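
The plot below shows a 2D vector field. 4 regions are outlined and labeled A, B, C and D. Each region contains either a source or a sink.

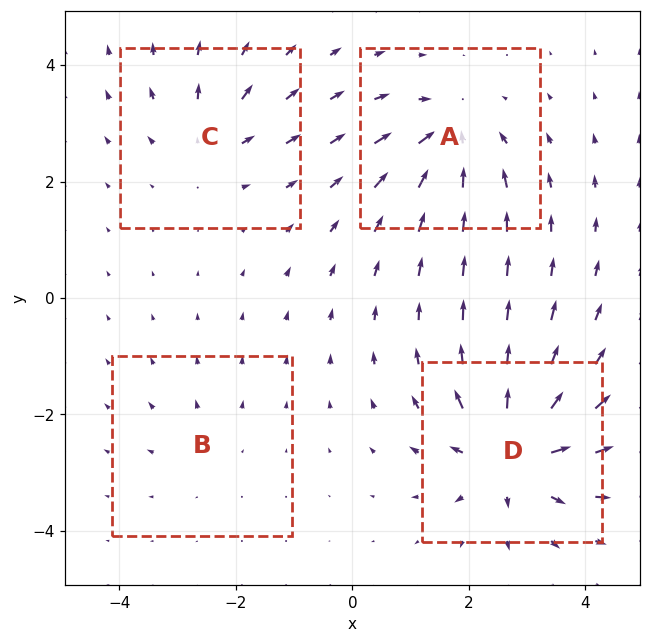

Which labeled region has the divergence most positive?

Divergence at each region's feature centre — A: about -7, B: about +2, C: about +4, D: about +9. Region D is most positive.

D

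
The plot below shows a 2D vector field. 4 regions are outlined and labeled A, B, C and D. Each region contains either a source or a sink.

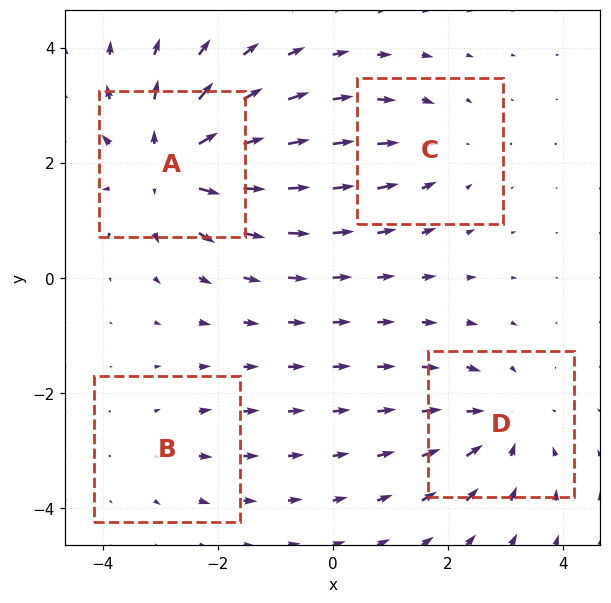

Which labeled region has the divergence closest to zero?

B

Divergence at each region's feature centre — A: about +7, B: about +2, C: about -3, D: about -4. Region B is closest to zero.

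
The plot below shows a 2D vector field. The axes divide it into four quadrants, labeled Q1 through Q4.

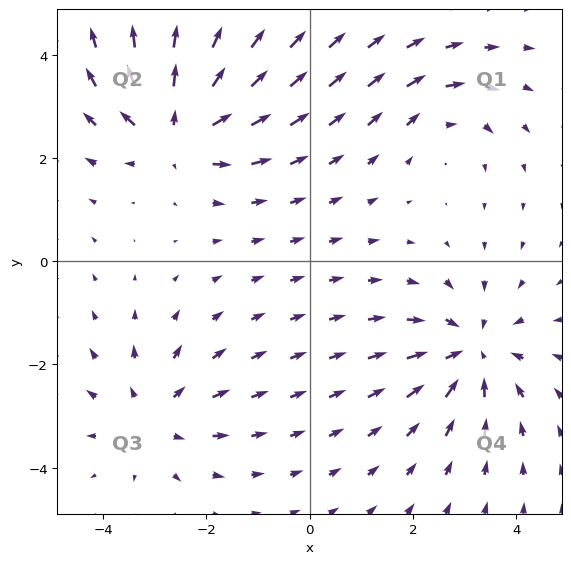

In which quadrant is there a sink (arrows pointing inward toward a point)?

The sink sits at approximately (3.1, -1.8), which lies in quadrant Q4. The divergence there is about -5, negative as expected for a sink.

Q4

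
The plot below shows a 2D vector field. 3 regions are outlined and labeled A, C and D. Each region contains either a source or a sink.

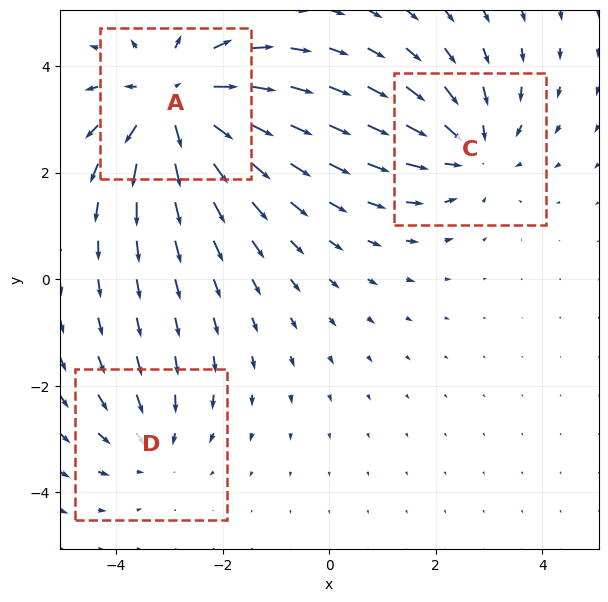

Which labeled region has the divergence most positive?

Divergence at each region's feature centre — A: about +4, C: about -3, D: about -2. Region A is most positive.

A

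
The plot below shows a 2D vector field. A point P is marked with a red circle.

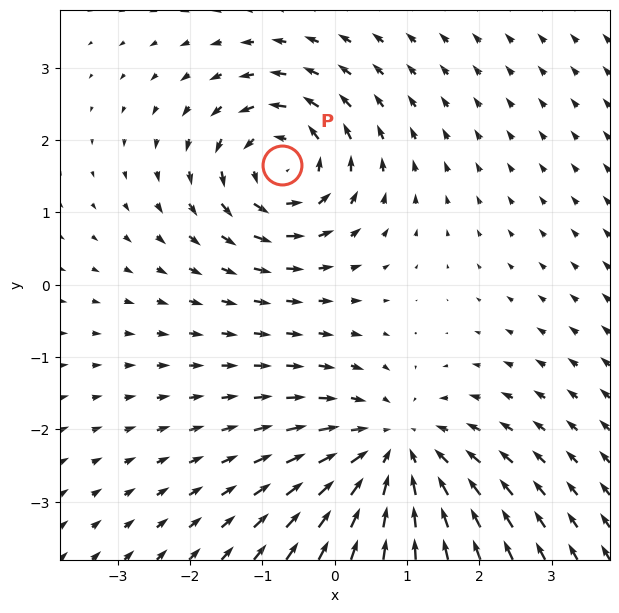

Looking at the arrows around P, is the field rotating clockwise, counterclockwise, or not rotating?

counterclockwise

Near P at (-0.7, 1.7) the arrows circulate counterclockwise. The curl (z-component) there is about +5; positive curl means counterclockwise rotation.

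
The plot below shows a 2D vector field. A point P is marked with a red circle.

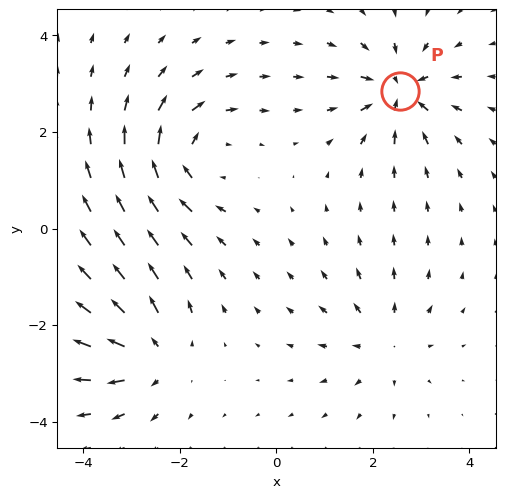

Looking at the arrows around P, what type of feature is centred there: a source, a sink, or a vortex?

At P (2.6, 2.8) the arrows converge inward. Divergence about -7, curl ≈0 — negative divergence with near-zero curl is a sink.

sink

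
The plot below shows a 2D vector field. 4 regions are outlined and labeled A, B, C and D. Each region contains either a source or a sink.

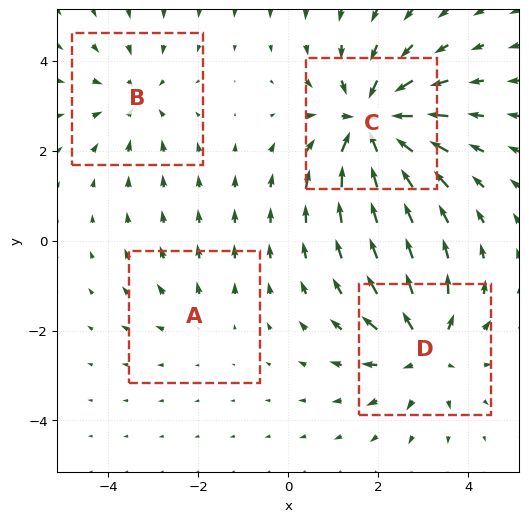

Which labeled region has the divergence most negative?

Divergence at each region's feature centre — A: about +2, B: about -3, C: about -7, D: about +5. Region C is most negative.

C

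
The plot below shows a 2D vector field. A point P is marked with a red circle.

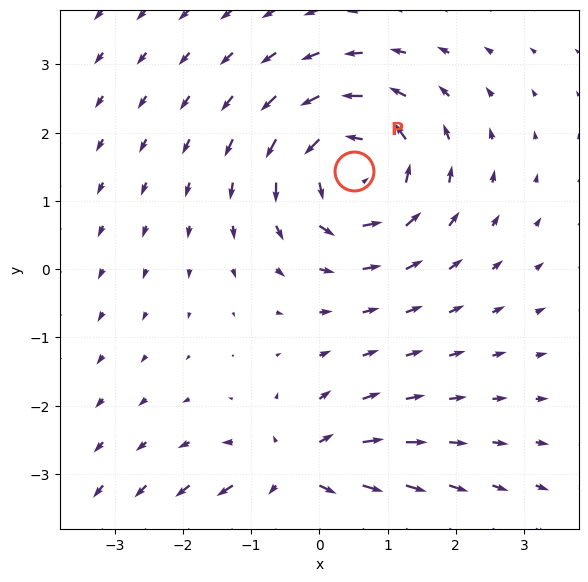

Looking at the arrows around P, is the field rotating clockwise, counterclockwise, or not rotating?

Near P at (0.5, 1.4) the arrows circulate counterclockwise. The curl (z-component) there is about +4; positive curl means counterclockwise rotation.

counterclockwise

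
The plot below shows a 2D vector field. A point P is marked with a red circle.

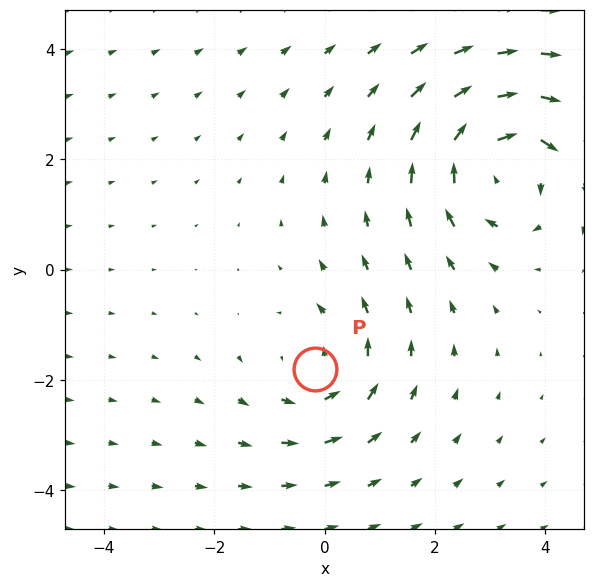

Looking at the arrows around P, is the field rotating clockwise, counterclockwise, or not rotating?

Near P at (-0.2, -1.8) the arrows circulate counterclockwise. The curl (z-component) there is about +2; positive curl means counterclockwise rotation.

counterclockwise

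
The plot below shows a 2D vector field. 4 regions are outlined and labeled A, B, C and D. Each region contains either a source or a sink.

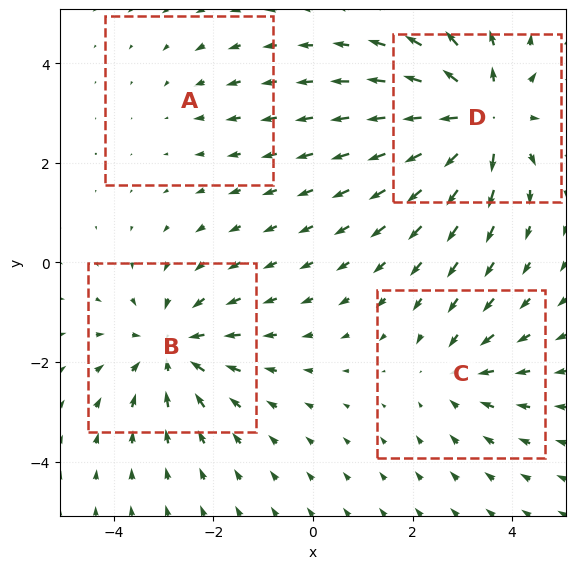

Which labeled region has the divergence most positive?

D

Divergence at each region's feature centre — A: about -2, B: about -5, C: about -3, D: about +6. Region D is most positive.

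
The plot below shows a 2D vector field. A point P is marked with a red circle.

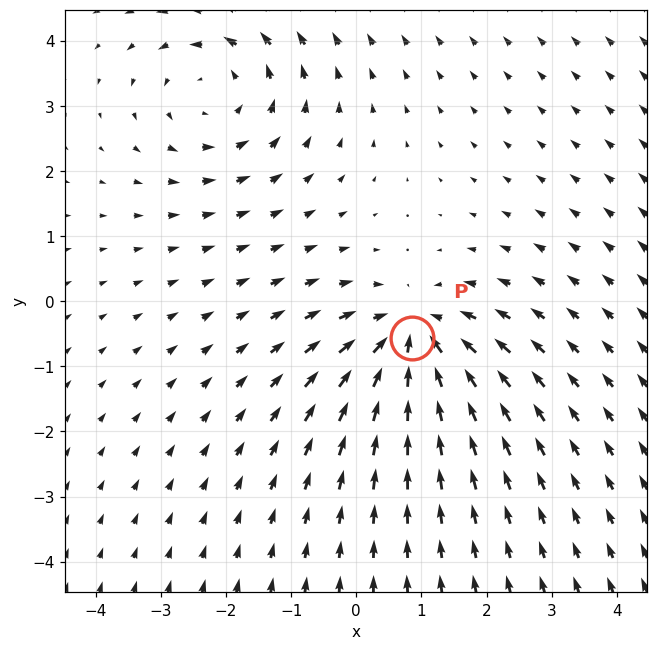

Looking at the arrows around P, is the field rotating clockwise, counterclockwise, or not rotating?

Near P at (0.9, -0.6) the arrows show no circulation. The curl there is ≈0.

not rotating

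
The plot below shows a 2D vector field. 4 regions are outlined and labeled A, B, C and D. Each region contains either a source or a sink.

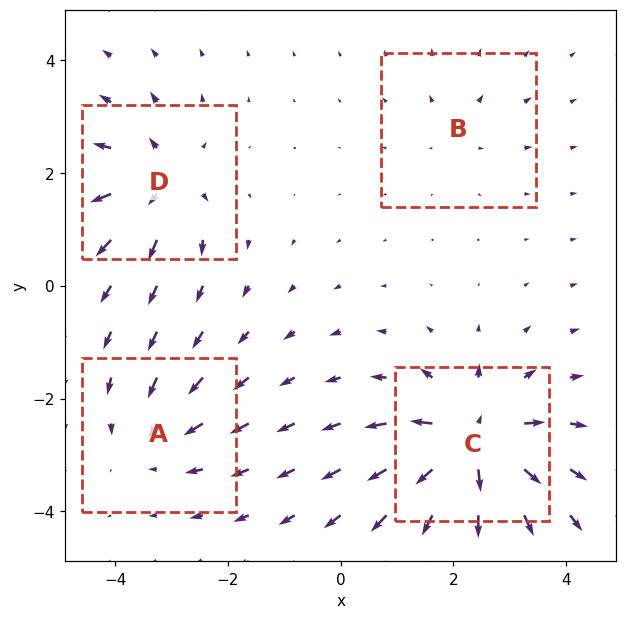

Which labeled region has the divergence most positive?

Divergence at each region's feature centre — A: about -4, B: about +3, C: about +9, D: about +6. Region C is most positive.

C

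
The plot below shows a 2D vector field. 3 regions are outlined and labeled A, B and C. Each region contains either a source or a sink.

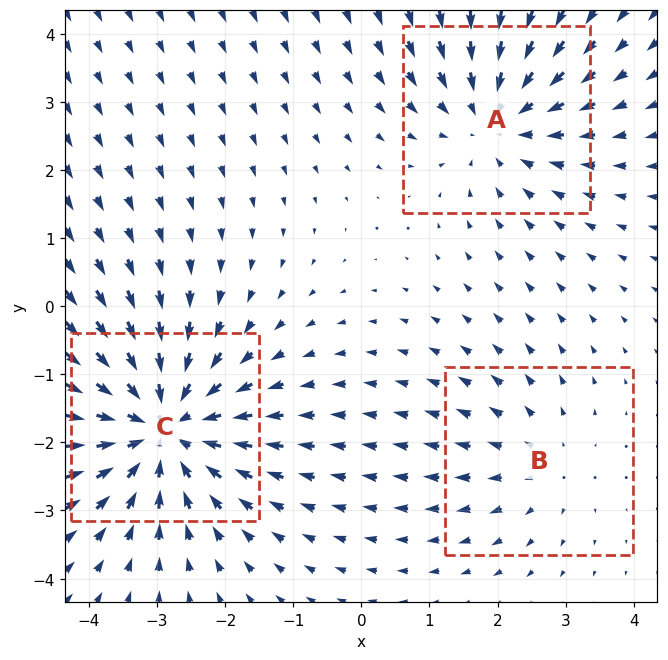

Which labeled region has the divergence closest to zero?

B

Divergence at each region's feature centre — A: about -3, B: about +2, C: about -4. Region B is closest to zero.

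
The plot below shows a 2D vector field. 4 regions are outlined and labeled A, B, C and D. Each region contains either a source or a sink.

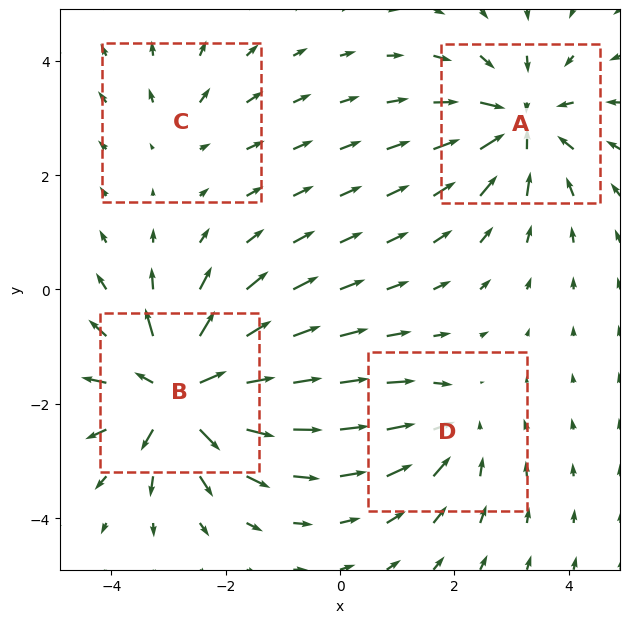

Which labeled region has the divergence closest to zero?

C

Divergence at each region's feature centre — A: about -5, B: about +7, C: about +2, D: about -3. Region C is closest to zero.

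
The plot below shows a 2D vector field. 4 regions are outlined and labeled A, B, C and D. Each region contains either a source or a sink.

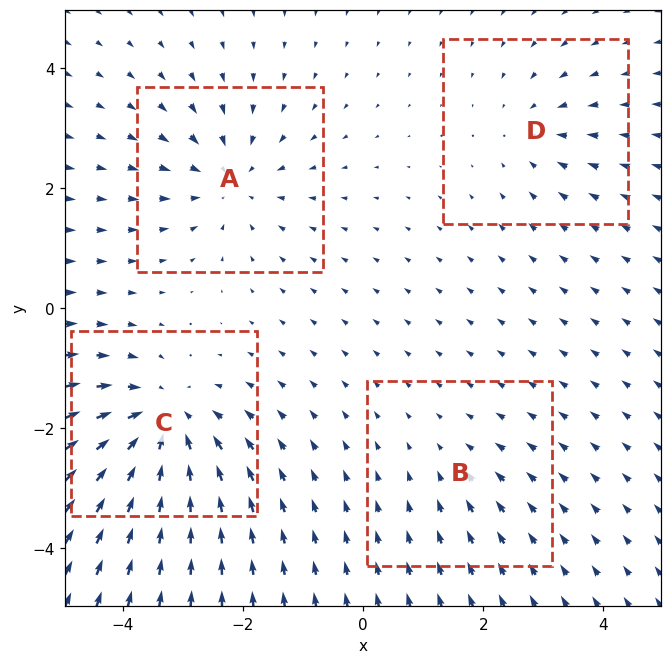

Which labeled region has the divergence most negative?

Divergence at each region's feature centre — A: about -4, B: about -2, C: about -6, D: about -3. Region C is most negative.

C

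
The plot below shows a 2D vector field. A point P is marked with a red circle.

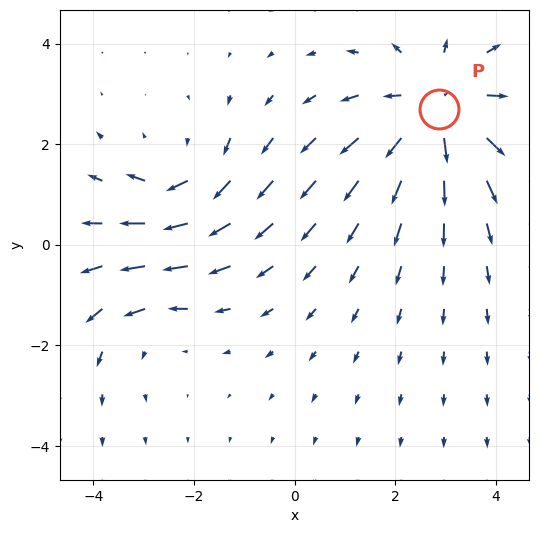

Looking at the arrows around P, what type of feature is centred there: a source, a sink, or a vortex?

At P (2.9, 2.7) the arrows spread outward. Divergence about +4, curl ≈0 — positive divergence with near-zero curl is a source.

source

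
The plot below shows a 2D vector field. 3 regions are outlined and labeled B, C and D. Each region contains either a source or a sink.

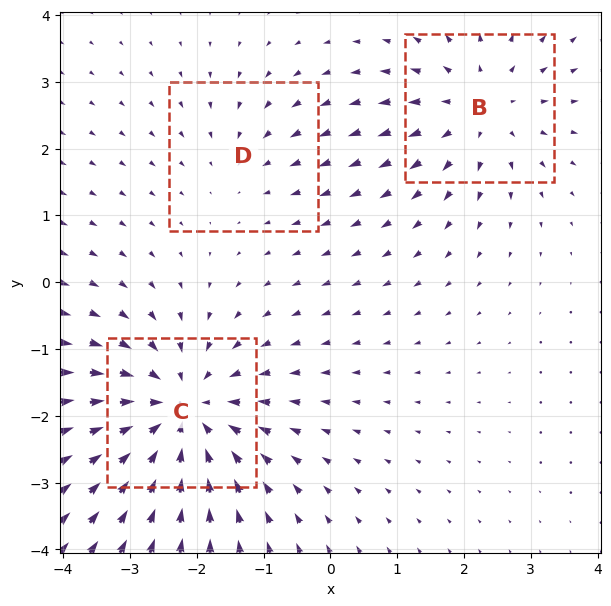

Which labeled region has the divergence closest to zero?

D

Divergence at each region's feature centre — B: about +3, C: about -5, D: about -2. Region D is closest to zero.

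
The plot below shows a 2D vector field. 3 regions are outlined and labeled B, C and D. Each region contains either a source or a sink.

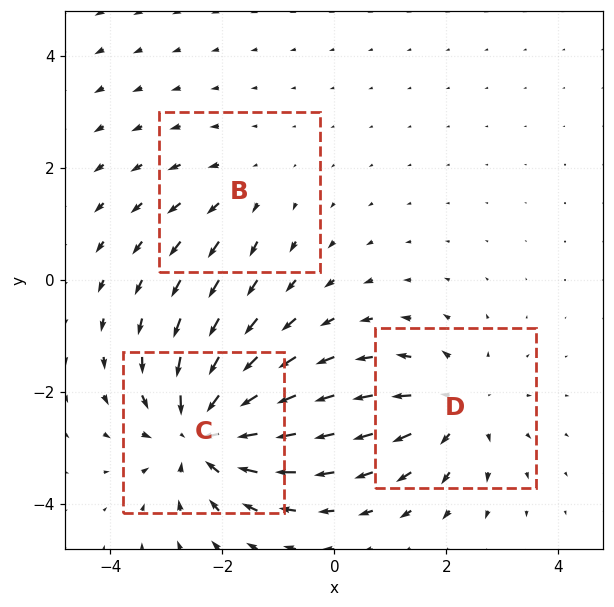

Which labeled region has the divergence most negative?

C

Divergence at each region's feature centre — B: about +2, C: about -5, D: about +3. Region C is most negative.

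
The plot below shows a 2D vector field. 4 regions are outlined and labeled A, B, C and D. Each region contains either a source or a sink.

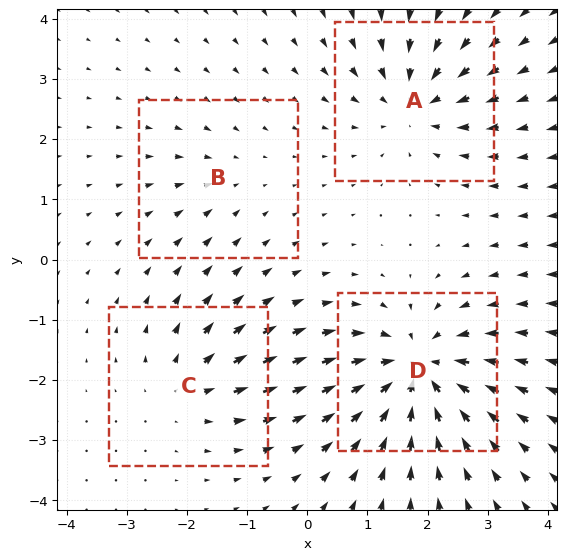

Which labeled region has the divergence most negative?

Divergence at each region's feature centre — A: about -5, B: about -2, C: about +4, D: about -7. Region D is most negative.

D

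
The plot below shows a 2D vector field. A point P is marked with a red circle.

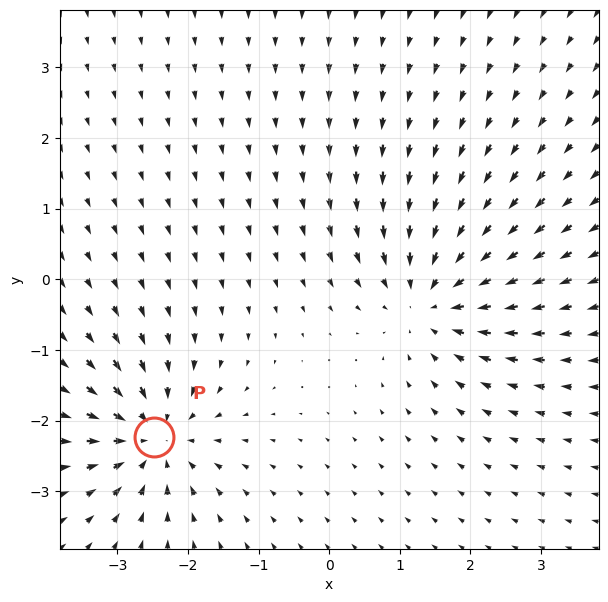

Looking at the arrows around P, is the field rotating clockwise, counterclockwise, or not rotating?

Near P at (-2.5, -2.2) the arrows show no circulation. The curl there is ≈0.

not rotating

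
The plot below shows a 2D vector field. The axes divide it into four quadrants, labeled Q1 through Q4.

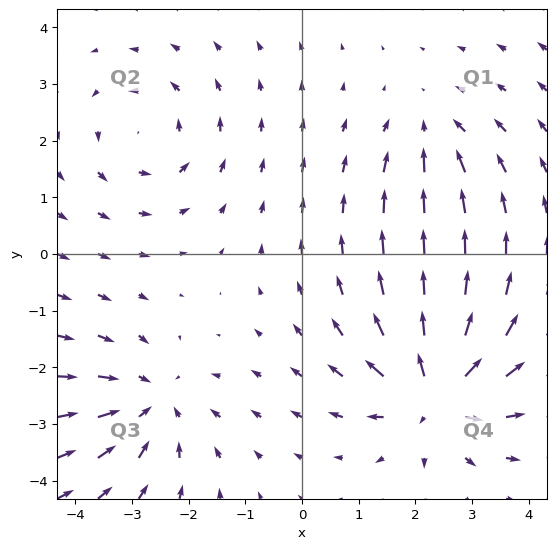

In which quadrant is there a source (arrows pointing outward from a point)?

The source sits at approximately (2.3, -2.5), which lies in quadrant Q4. The divergence there is about +6, positive as expected for a source.

Q4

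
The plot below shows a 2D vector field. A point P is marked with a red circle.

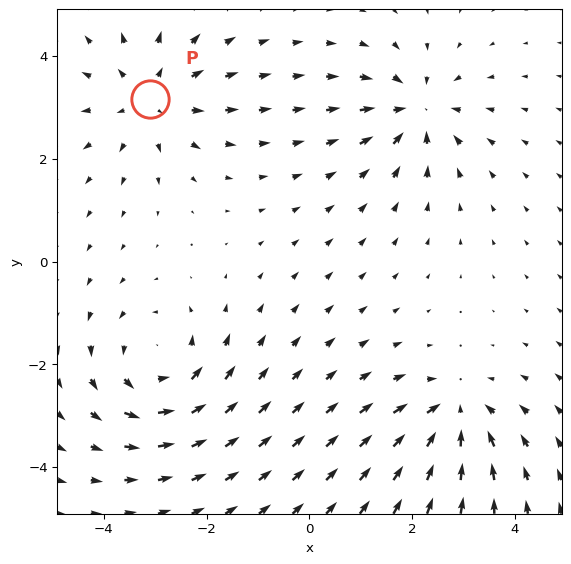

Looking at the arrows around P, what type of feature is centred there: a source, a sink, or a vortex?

source

At P (-3.1, 3.2) the arrows spread outward. Divergence about +4, curl ≈0 — positive divergence with near-zero curl is a source.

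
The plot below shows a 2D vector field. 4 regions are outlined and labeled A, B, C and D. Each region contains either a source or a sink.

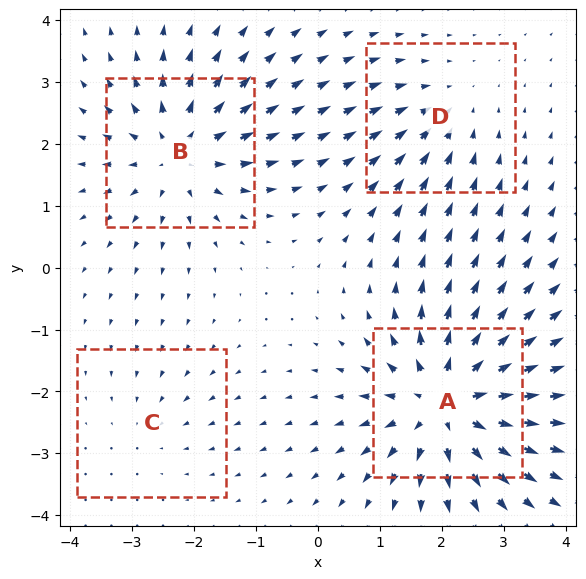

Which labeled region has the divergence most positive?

A

Divergence at each region's feature centre — A: about +7, B: about +5, C: about -2, D: about -3. Region A is most positive.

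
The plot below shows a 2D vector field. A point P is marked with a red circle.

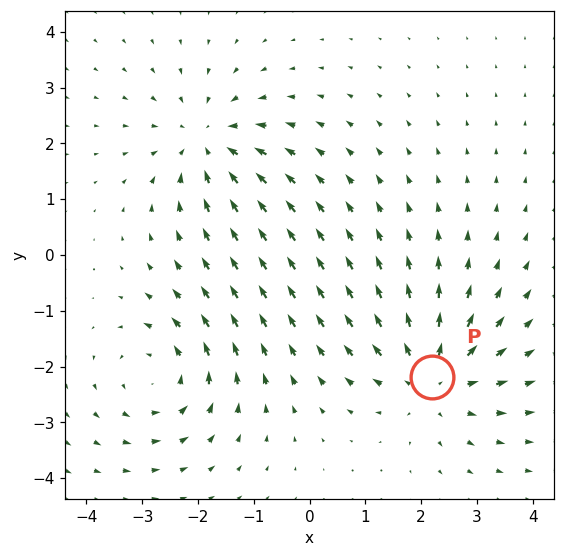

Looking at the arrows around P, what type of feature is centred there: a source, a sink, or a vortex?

At P (2.2, -2.2) the arrows spread outward. Divergence about +3, curl ≈0 — positive divergence with near-zero curl is a source.

source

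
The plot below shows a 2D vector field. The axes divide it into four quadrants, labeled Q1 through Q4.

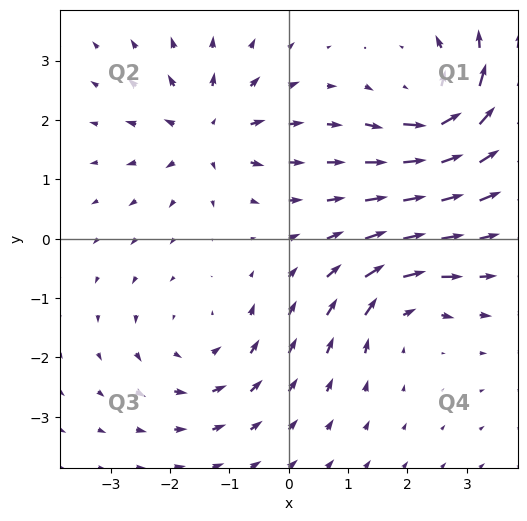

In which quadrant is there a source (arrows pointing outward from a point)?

The source sits at approximately (-1.4, 1.8), which lies in quadrant Q2. The divergence there is about +5, positive as expected for a source.

Q2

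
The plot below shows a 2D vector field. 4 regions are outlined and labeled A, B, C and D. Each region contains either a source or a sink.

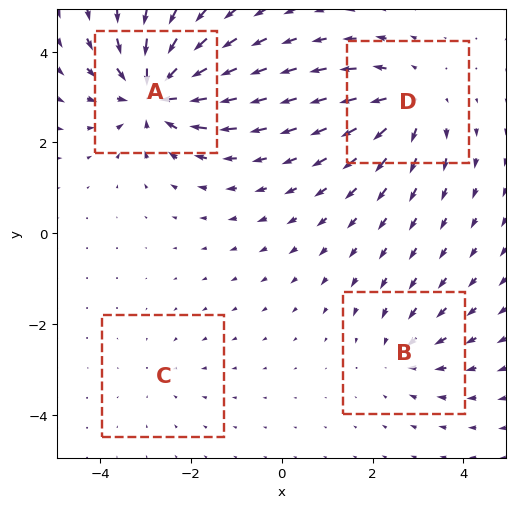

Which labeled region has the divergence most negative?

Divergence at each region's feature centre — A: about -7, B: about -3, C: about -2, D: about +5. Region A is most negative.

A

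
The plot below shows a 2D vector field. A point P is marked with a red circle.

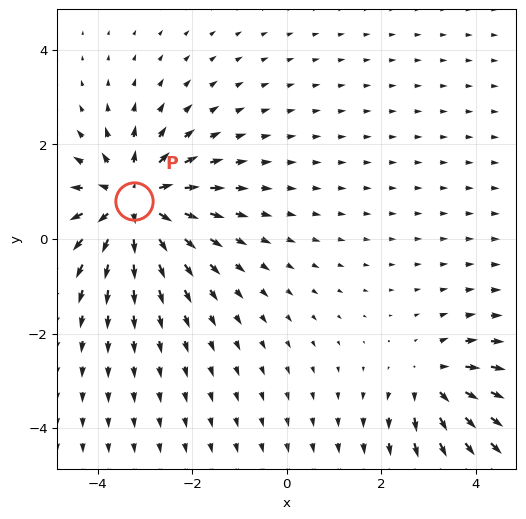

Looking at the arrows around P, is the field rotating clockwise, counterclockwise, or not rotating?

Near P at (-3.2, 0.8) the arrows show no circulation. The curl there is ≈0.

not rotating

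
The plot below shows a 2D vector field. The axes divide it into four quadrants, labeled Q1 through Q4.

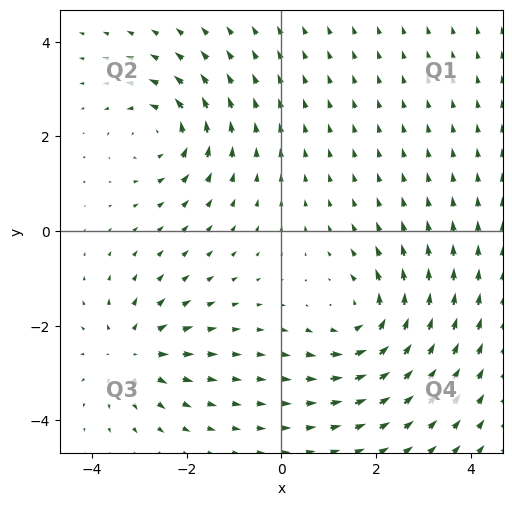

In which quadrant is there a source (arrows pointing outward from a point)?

Q3

The source sits at approximately (-3.1, -2.6), which lies in quadrant Q3. The divergence there is about +5, positive as expected for a source.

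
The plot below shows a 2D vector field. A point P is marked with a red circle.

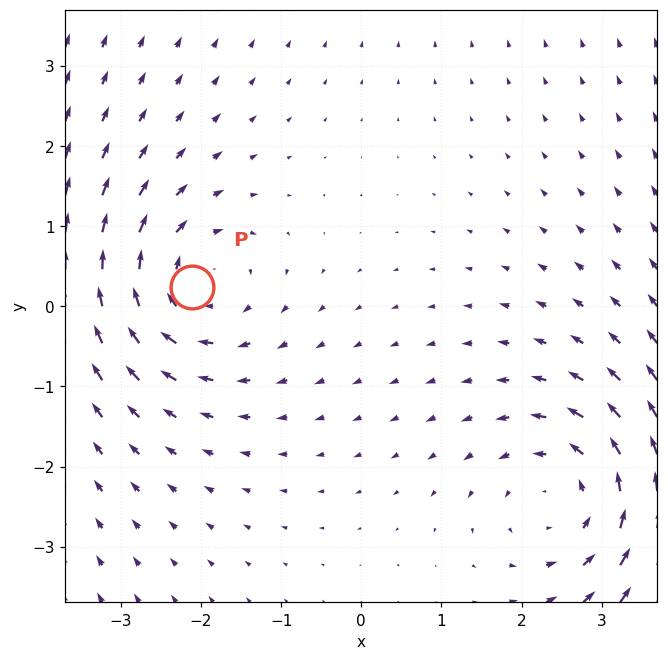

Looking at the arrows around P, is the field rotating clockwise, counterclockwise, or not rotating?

clockwise

Near P at (-2.1, 0.2) the arrows circulate clockwise. The curl (z-component) there is about -3; negative curl means clockwise rotation.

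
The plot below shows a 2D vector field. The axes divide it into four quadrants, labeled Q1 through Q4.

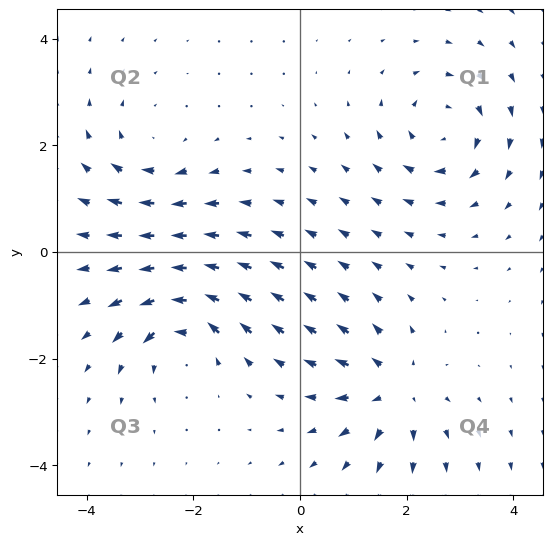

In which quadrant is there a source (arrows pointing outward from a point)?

The source sits at approximately (1.8, -2.6), which lies in quadrant Q4. The divergence there is about +5, positive as expected for a source.

Q4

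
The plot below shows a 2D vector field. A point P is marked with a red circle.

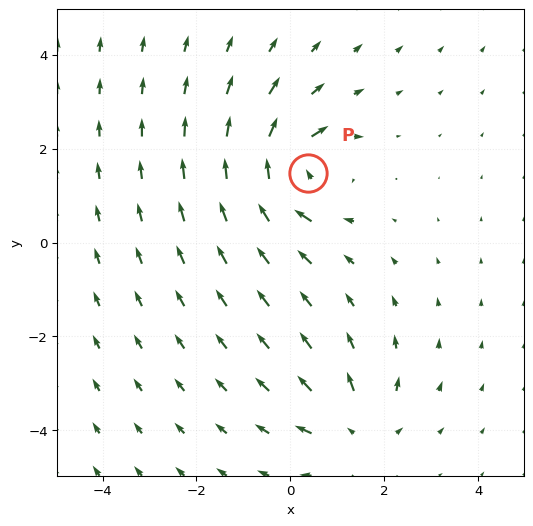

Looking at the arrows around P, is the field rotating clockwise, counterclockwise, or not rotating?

Near P at (0.4, 1.5) the arrows circulate clockwise. The curl (z-component) there is about -5; negative curl means clockwise rotation.

clockwise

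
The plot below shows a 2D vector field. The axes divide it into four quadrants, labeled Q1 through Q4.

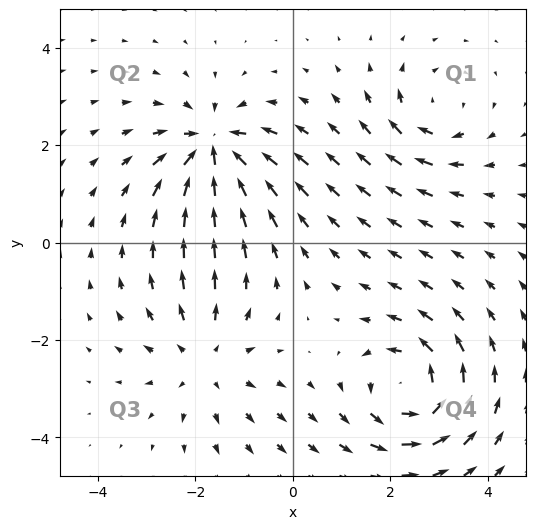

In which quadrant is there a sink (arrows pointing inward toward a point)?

Q2

The sink sits at approximately (-1.6, 1.9), which lies in quadrant Q2. The divergence there is about -6, negative as expected for a sink.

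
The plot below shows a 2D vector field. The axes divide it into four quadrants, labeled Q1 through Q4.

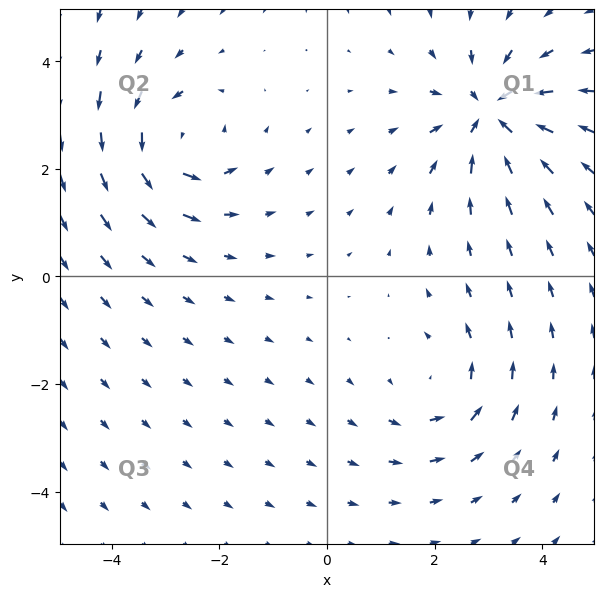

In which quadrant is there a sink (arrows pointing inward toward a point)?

Q1

The sink sits at approximately (3.1, 3.0), which lies in quadrant Q1. The divergence there is about -6, negative as expected for a sink.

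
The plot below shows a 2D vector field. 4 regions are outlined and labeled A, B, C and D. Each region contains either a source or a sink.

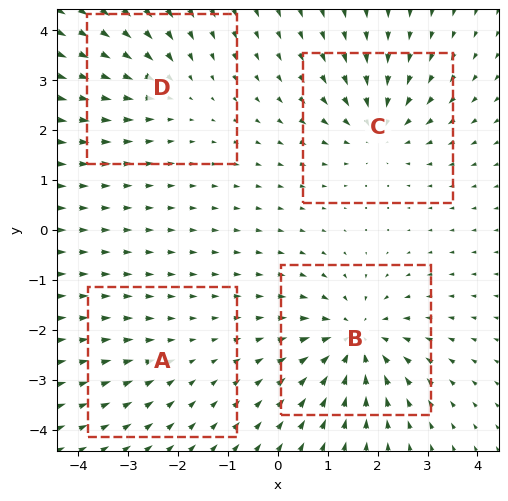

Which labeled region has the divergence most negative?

Divergence at each region's feature centre — A: about -2, B: about -6, C: about -5, D: about -3. Region B is most negative.

B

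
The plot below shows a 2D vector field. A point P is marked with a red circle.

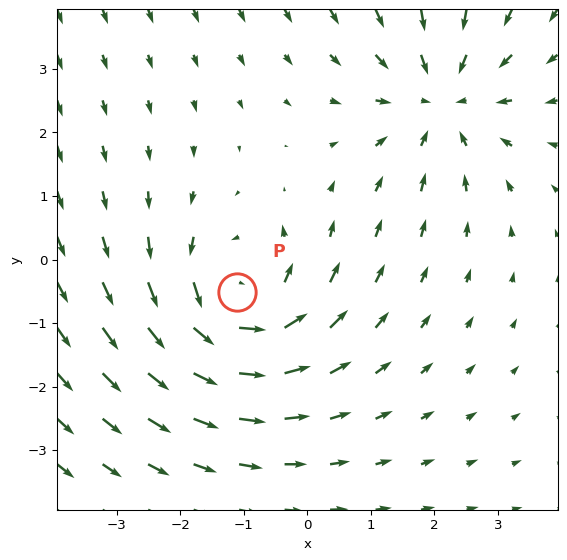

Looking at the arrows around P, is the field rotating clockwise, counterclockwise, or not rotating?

Near P at (-1.1, -0.5) the arrows circulate counterclockwise. The curl (z-component) there is about +5; positive curl means counterclockwise rotation.

counterclockwise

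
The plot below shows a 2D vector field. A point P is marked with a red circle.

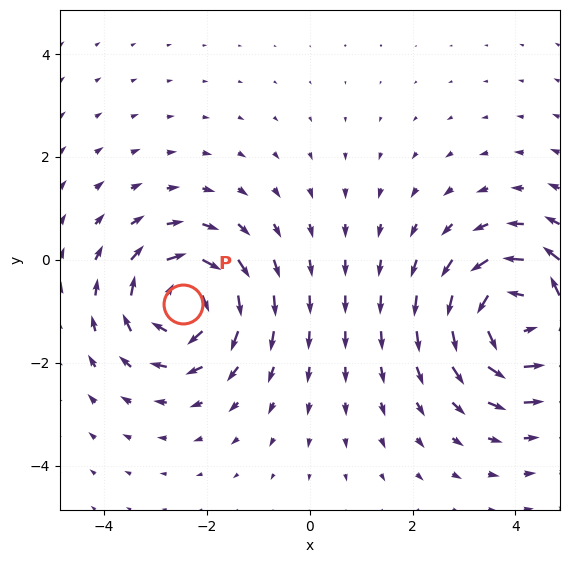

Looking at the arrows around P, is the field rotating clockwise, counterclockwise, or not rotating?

Near P at (-2.5, -0.8) the arrows circulate clockwise. The curl (z-component) there is about -5; negative curl means clockwise rotation.

clockwise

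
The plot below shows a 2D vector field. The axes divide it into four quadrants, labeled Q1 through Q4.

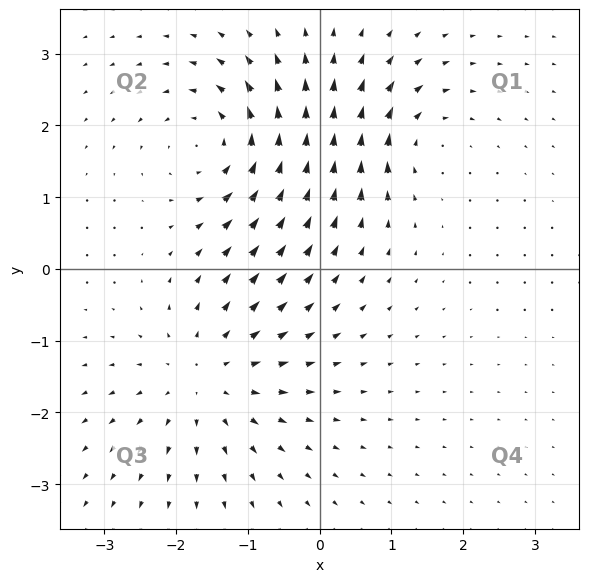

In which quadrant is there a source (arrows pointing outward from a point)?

The source sits at approximately (-1.6, -1.5), which lies in quadrant Q3. The divergence there is about +4, positive as expected for a source.

Q3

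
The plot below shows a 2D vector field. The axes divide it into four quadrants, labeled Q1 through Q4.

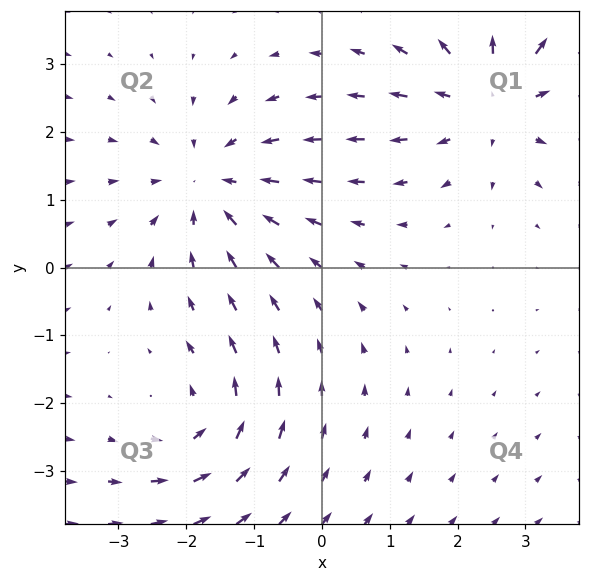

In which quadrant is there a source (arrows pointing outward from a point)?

Q1

The source sits at approximately (2.6, 2.5), which lies in quadrant Q1. The divergence there is about +3, positive as expected for a source.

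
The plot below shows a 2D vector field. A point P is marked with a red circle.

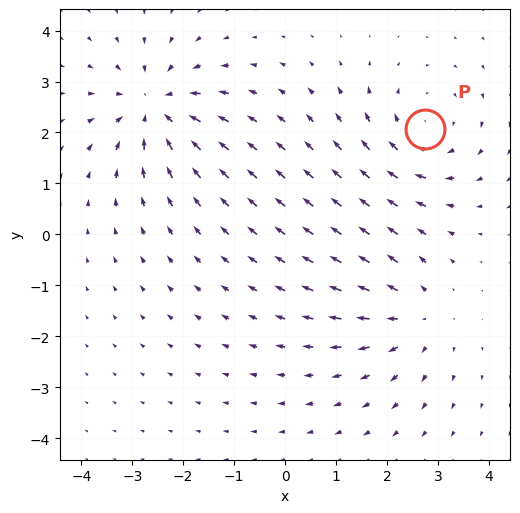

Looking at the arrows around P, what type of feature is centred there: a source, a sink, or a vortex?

vortex

At P (2.8, 2.1) the arrows circulate clockwise. Divergence ≈0, curl about -4 — near-zero divergence with nonzero curl is a vortex.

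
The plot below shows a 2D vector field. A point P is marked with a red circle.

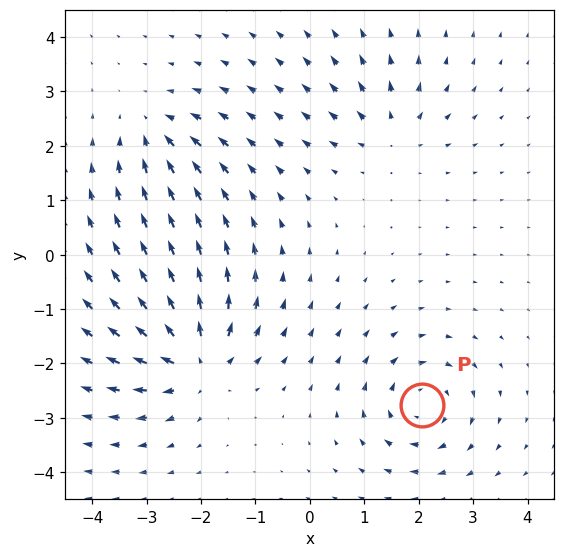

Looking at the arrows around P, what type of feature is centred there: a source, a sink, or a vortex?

At P (2.1, -2.8) the arrows circulate clockwise. Divergence ≈0, curl about -5 — near-zero divergence with nonzero curl is a vortex.

vortex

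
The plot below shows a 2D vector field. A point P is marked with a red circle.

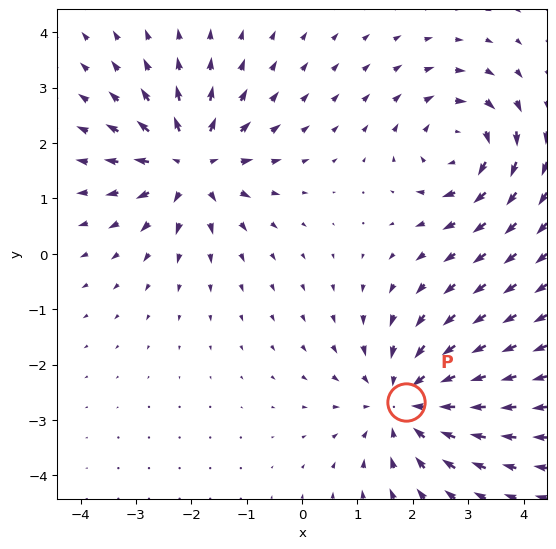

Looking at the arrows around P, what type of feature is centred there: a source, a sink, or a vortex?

At P (1.9, -2.7) the arrows converge inward. Divergence about -4, curl ≈0 — negative divergence with near-zero curl is a sink.

sink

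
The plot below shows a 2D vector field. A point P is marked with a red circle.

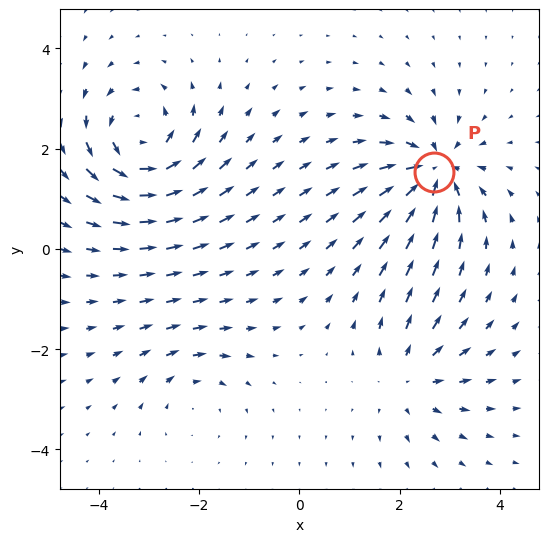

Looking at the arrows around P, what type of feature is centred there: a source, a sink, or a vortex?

At P (2.7, 1.5) the arrows converge inward. Divergence about -6, curl ≈0 — negative divergence with near-zero curl is a sink.

sink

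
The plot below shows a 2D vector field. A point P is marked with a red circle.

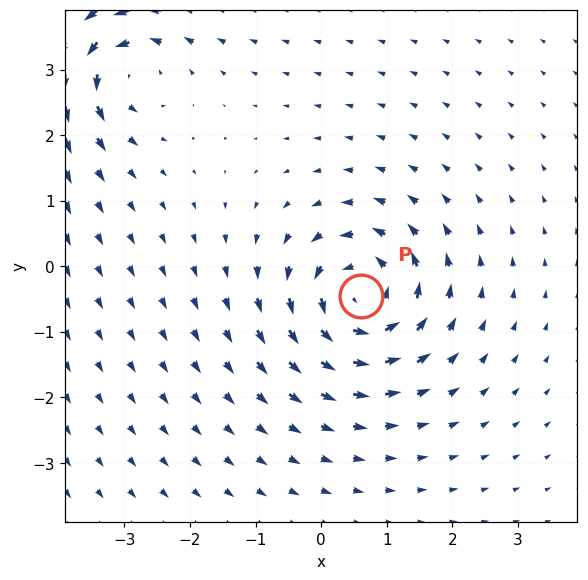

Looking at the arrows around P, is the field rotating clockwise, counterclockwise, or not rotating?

Near P at (0.6, -0.5) the arrows circulate counterclockwise. The curl (z-component) there is about +7; positive curl means counterclockwise rotation.

counterclockwise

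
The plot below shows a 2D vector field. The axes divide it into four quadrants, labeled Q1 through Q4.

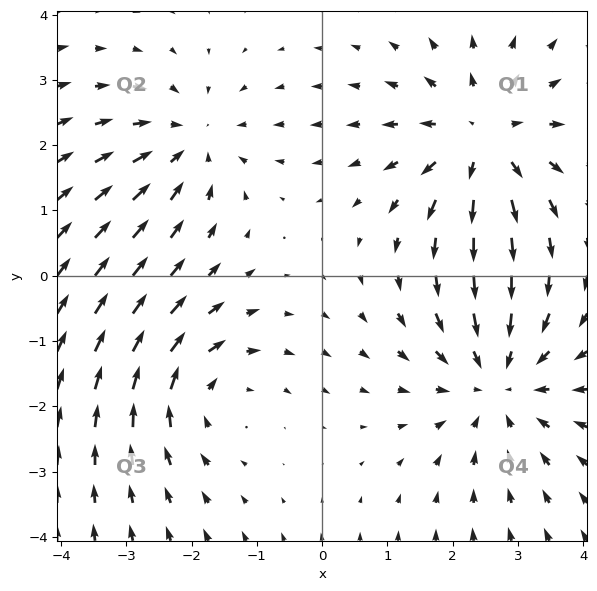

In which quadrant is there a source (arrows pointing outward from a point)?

The source sits at approximately (2.5, 2.1), which lies in quadrant Q1. The divergence there is about +4, positive as expected for a source.

Q1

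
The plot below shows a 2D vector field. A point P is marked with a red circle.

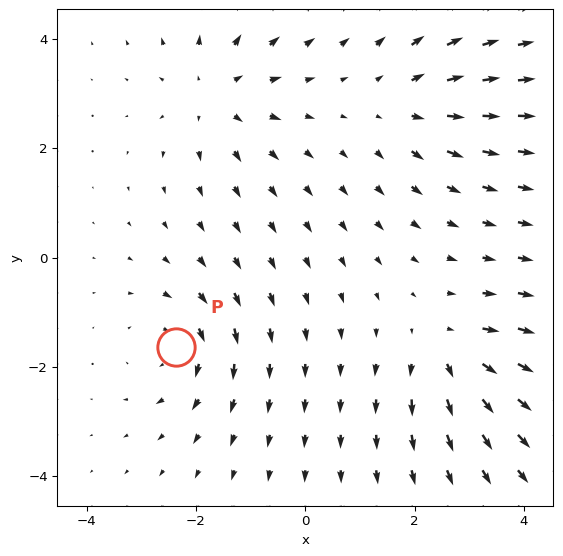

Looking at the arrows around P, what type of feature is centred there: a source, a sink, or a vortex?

At P (-2.4, -1.6) the arrows circulate clockwise. Divergence ≈0, curl about -4 — near-zero divergence with nonzero curl is a vortex.

vortex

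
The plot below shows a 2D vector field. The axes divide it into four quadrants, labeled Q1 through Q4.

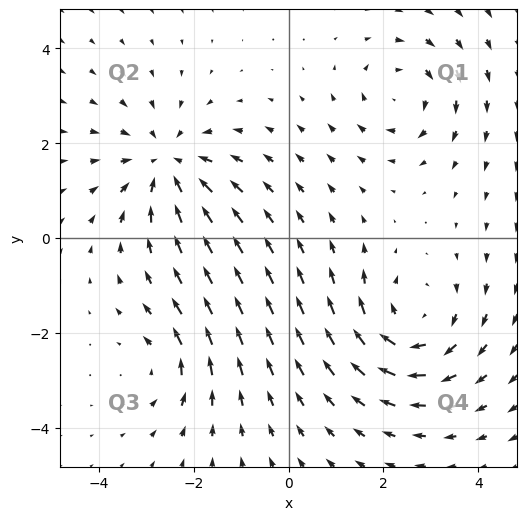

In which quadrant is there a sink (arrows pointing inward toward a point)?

The sink sits at approximately (-2.5, 1.6), which lies in quadrant Q2. The divergence there is about -4, negative as expected for a sink.

Q2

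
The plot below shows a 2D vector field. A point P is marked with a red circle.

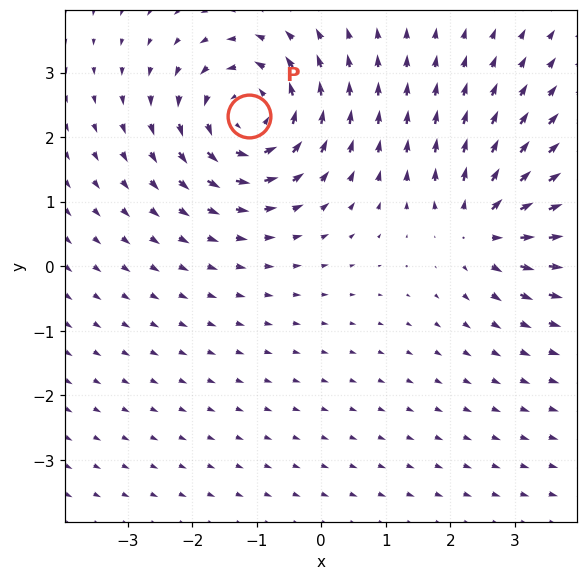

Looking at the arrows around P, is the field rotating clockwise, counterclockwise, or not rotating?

Near P at (-1.1, 2.3) the arrows circulate counterclockwise. The curl (z-component) there is about +5; positive curl means counterclockwise rotation.

counterclockwise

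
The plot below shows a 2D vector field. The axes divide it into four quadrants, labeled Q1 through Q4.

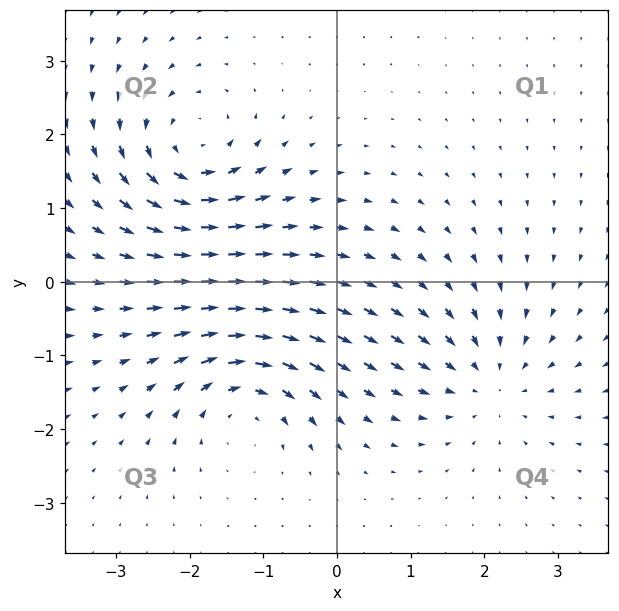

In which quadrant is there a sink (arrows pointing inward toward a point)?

The sink sits at approximately (2.1, -1.3), which lies in quadrant Q4. The divergence there is about -4, negative as expected for a sink.

Q4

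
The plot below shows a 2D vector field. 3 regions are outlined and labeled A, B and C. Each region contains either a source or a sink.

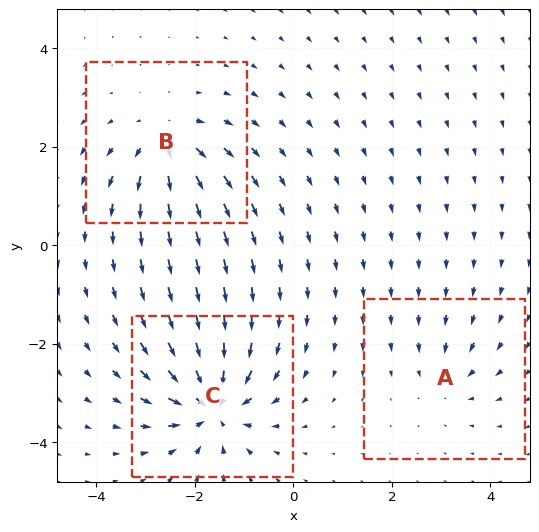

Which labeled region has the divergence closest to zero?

Divergence at each region's feature centre — A: about -2, B: about +4, C: about -6. Region A is closest to zero.

A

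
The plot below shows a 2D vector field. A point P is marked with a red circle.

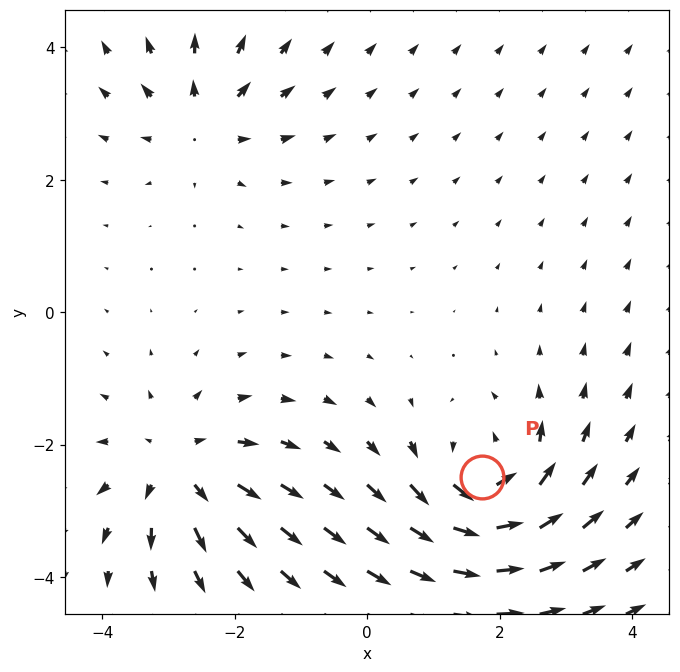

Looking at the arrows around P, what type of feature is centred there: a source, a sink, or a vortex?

At P (1.7, -2.5) the arrows circulate counterclockwise. Divergence ≈0, curl about +6 — near-zero divergence with nonzero curl is a vortex.

vortex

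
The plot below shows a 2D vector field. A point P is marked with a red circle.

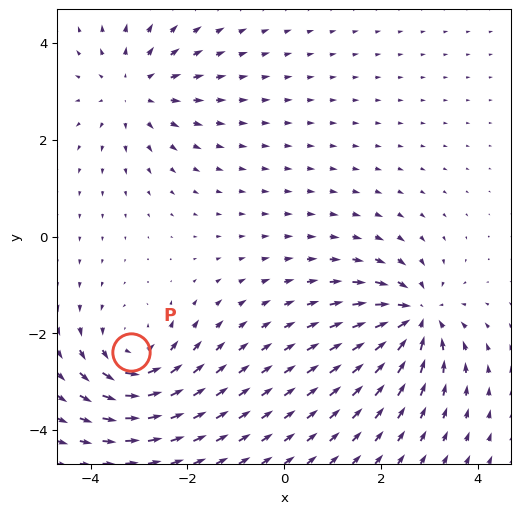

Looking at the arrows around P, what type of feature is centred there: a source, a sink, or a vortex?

At P (-3.2, -2.4) the arrows circulate counterclockwise. Divergence ≈0, curl about +5 — near-zero divergence with nonzero curl is a vortex.

vortex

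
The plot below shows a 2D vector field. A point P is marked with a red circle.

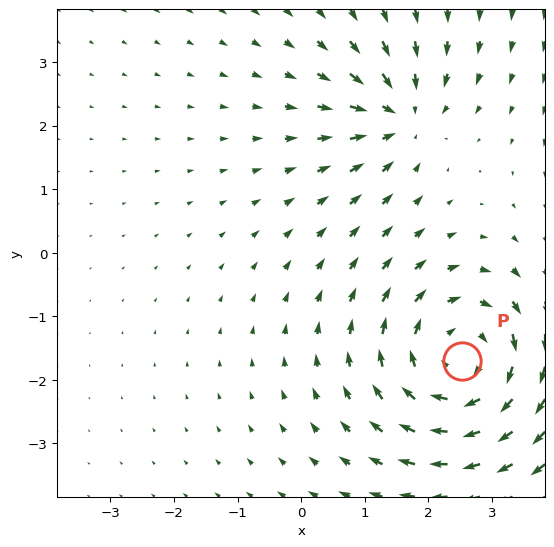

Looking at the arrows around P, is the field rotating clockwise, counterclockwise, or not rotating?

Near P at (2.5, -1.7) the arrows circulate clockwise. The curl (z-component) there is about -4; negative curl means clockwise rotation.

clockwise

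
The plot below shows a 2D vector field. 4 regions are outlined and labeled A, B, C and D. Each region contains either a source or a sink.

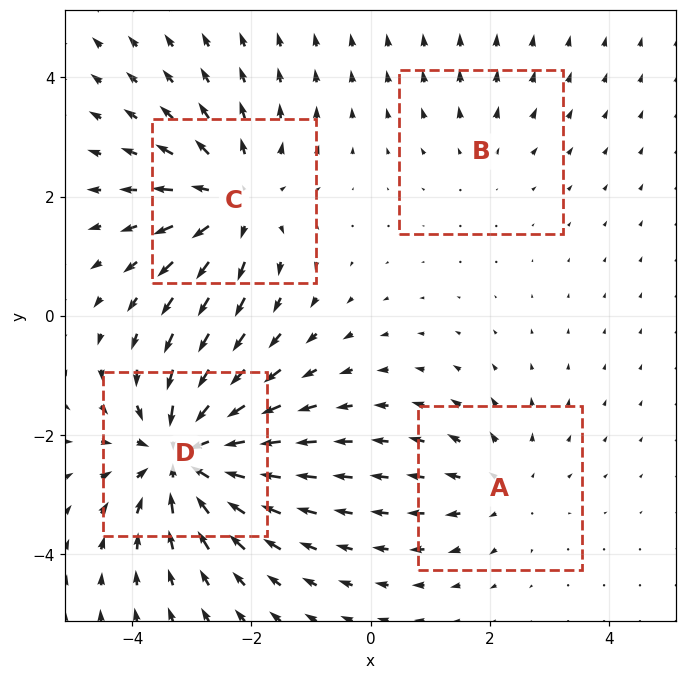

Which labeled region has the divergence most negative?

D

Divergence at each region's feature centre — A: about +3, B: about +2, C: about +5, D: about -7. Region D is most negative.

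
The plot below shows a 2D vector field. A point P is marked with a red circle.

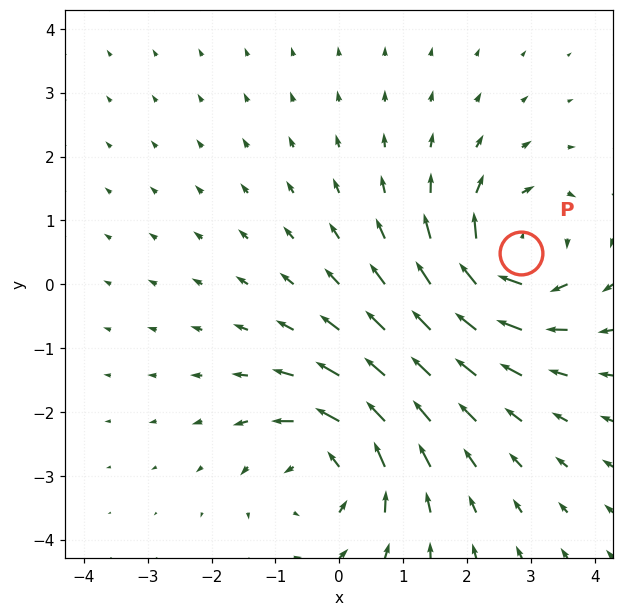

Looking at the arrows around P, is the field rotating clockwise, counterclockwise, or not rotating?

Near P at (2.8, 0.5) the arrows circulate clockwise. The curl (z-component) there is about -6; negative curl means clockwise rotation.

clockwise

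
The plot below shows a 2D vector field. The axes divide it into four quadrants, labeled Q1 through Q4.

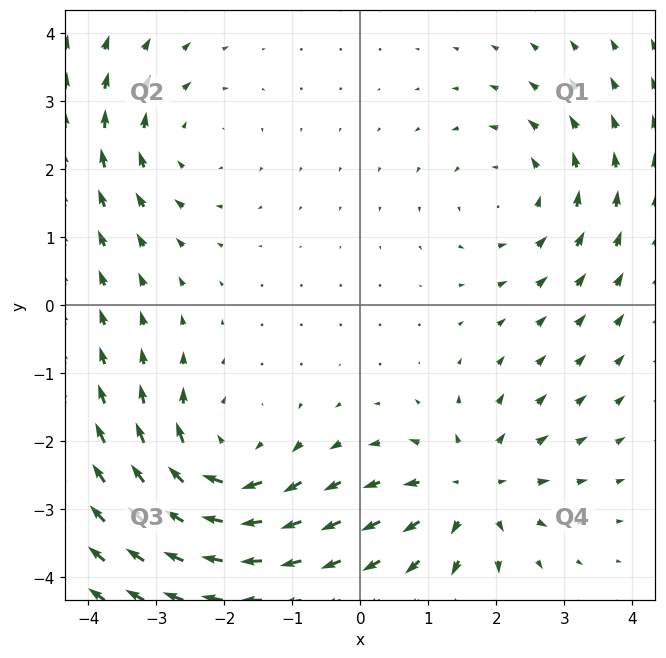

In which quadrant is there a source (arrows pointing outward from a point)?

Q4

The source sits at approximately (1.6, -2.7), which lies in quadrant Q4. The divergence there is about +4, positive as expected for a source.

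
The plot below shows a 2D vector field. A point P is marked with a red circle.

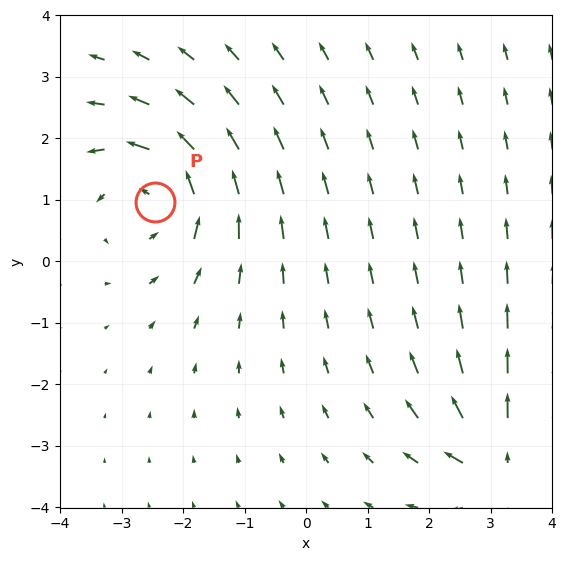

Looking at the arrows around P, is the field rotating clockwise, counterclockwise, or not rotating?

Near P at (-2.5, 1.0) the arrows circulate counterclockwise. The curl (z-component) there is about +4; positive curl means counterclockwise rotation.

counterclockwise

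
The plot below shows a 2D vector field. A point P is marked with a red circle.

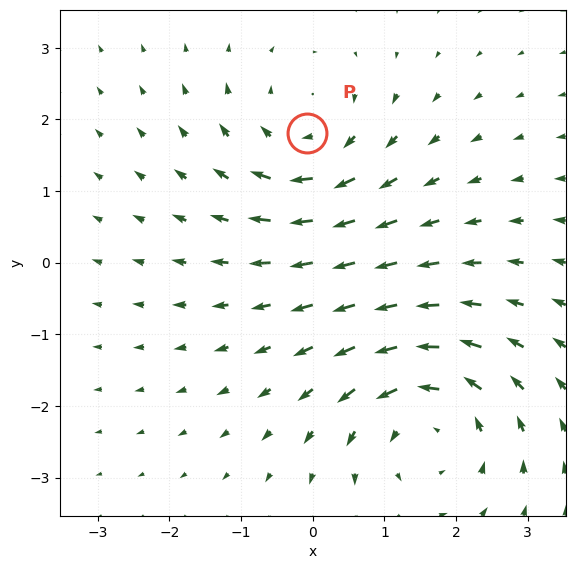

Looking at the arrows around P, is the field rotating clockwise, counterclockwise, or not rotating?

Near P at (-0.1, 1.8) the arrows circulate clockwise. The curl (z-component) there is about -3; negative curl means clockwise rotation.

clockwise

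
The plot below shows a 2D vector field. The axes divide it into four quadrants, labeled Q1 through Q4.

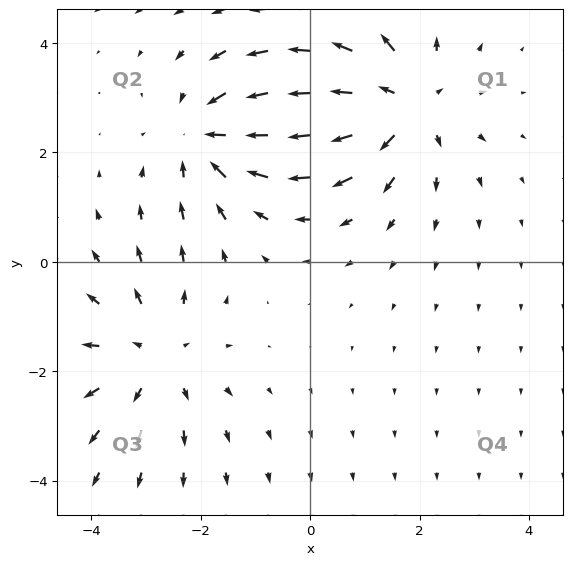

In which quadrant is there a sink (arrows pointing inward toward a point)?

The sink sits at approximately (-1.8, 2.3), which lies in quadrant Q2. The divergence there is about -4, negative as expected for a sink.

Q2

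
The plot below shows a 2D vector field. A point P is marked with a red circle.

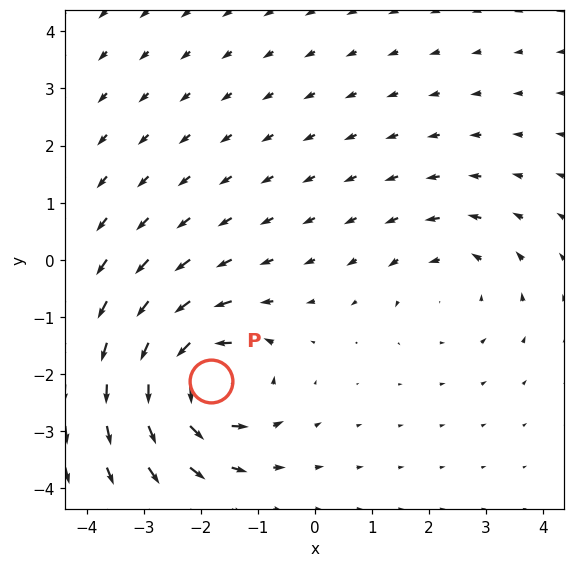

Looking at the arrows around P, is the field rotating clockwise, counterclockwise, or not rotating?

Near P at (-1.8, -2.1) the arrows circulate counterclockwise. The curl (z-component) there is about +5; positive curl means counterclockwise rotation.

counterclockwise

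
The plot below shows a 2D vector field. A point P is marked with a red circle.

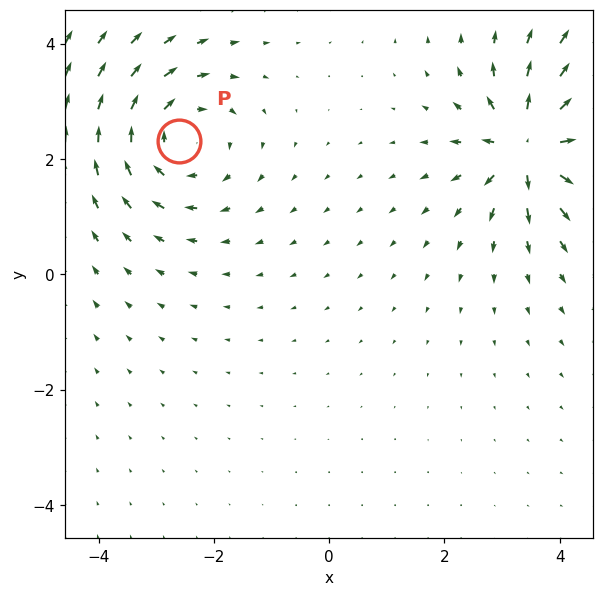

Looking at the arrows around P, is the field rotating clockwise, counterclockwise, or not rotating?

clockwise

Near P at (-2.6, 2.3) the arrows circulate clockwise. The curl (z-component) there is about -3; negative curl means clockwise rotation.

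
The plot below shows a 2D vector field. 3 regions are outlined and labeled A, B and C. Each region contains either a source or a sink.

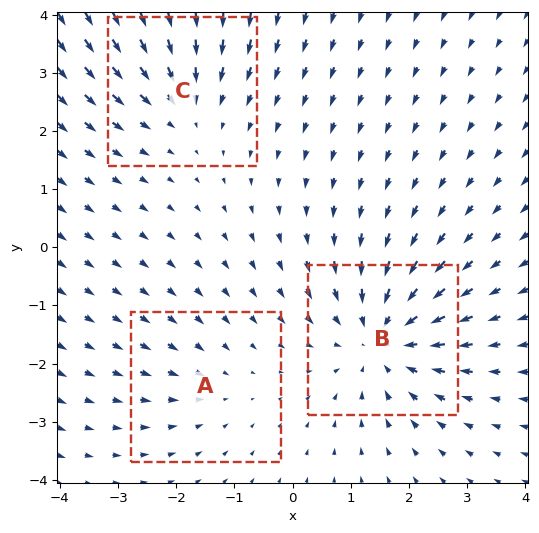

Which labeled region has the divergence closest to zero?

Divergence at each region's feature centre — A: about -2, B: about -4, C: about -3. Region A is closest to zero.

A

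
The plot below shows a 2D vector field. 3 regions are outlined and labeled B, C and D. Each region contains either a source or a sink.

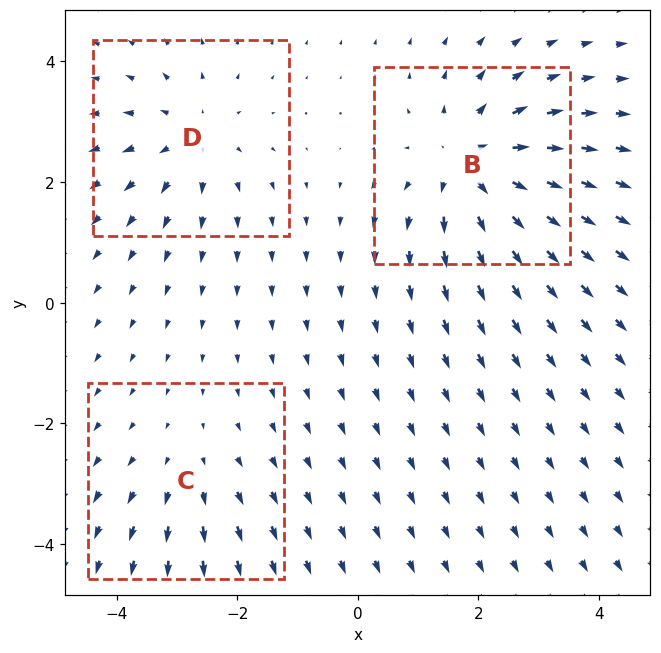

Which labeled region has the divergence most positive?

Divergence at each region's feature centre — B: about +4, C: about +2, D: about +3. Region B is most positive.

B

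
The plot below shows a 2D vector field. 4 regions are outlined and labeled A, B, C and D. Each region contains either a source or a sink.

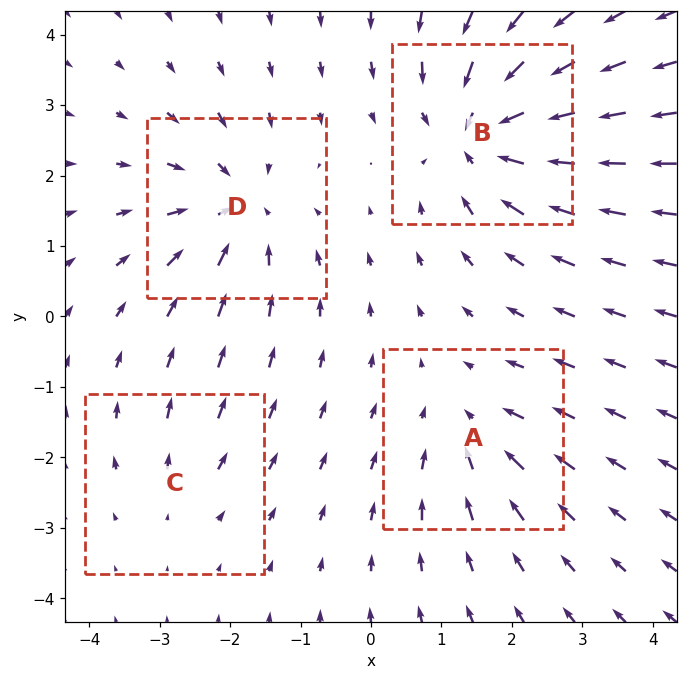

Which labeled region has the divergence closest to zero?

Divergence at each region's feature centre — A: about -4, B: about -7, C: about +2, D: about -5. Region C is closest to zero.

C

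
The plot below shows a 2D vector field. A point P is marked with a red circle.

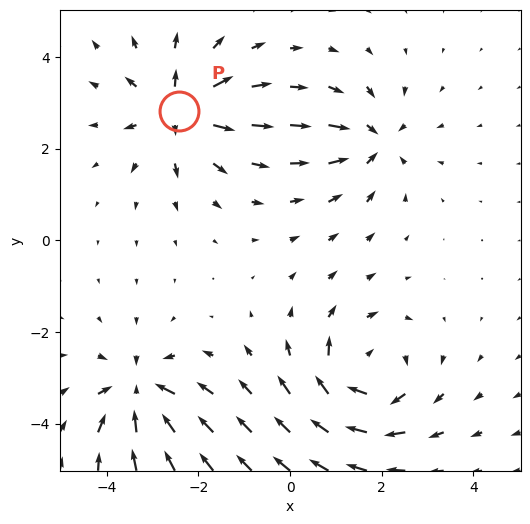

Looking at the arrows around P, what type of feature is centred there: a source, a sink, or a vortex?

source

At P (-2.4, 2.8) the arrows spread outward. Divergence about +6, curl ≈0 — positive divergence with near-zero curl is a source.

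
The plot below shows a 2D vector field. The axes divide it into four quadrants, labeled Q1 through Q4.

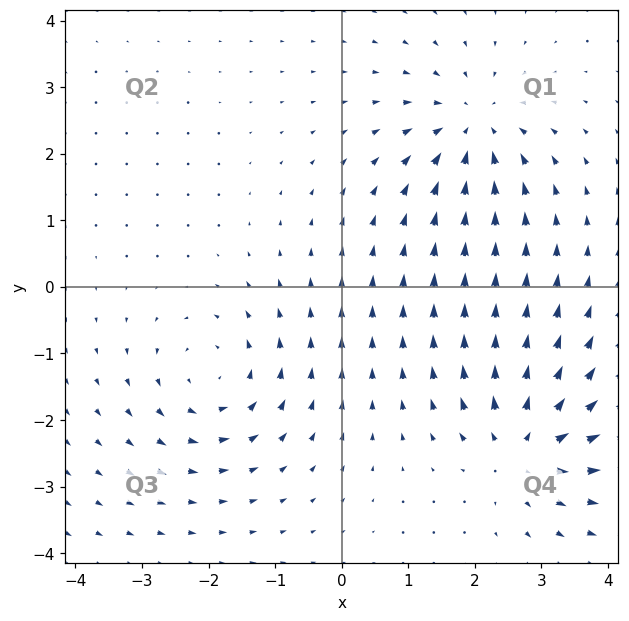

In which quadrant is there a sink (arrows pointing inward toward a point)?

Q1

The sink sits at approximately (2.0, 2.4), which lies in quadrant Q1. The divergence there is about -3, negative as expected for a sink.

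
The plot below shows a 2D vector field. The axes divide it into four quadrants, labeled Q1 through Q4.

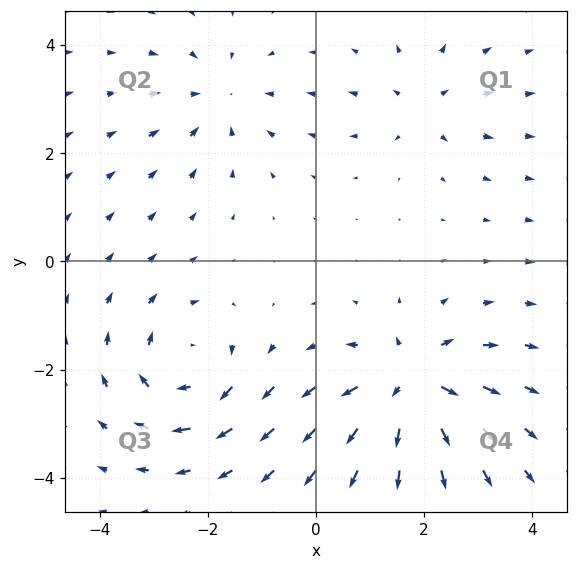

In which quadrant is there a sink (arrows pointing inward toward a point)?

Q2

The sink sits at approximately (-1.8, 3.0), which lies in quadrant Q2. The divergence there is about -3, negative as expected for a sink.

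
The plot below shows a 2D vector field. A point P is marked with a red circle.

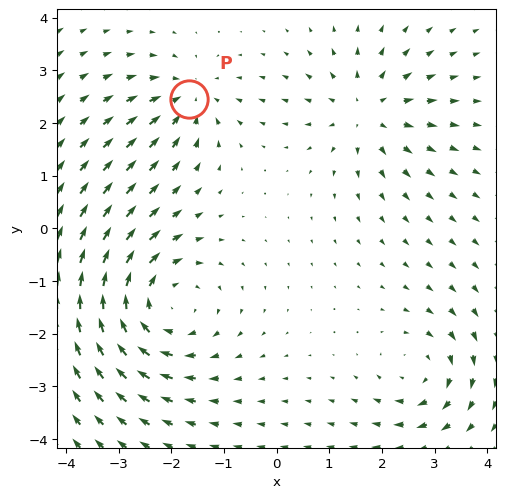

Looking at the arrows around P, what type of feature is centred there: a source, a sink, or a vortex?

sink

At P (-1.7, 2.5) the arrows converge inward. Divergence about -3, curl ≈0 — negative divergence with near-zero curl is a sink.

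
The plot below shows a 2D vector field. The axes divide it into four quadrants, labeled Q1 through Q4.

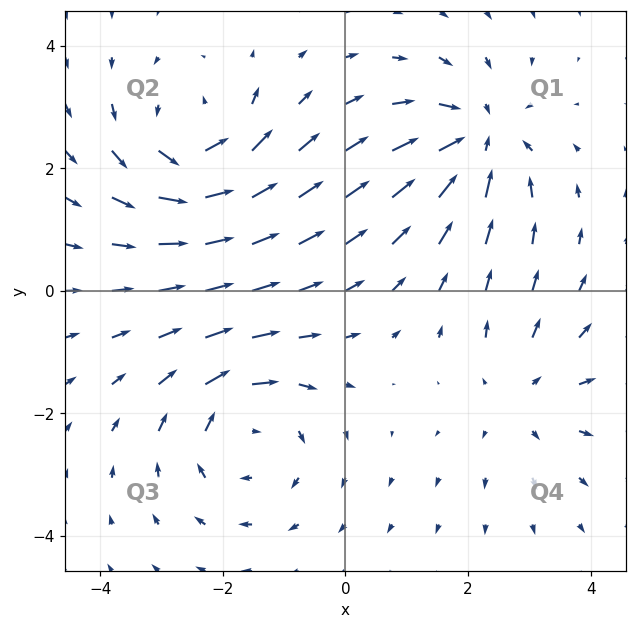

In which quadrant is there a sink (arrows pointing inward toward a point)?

The sink sits at approximately (2.2, 2.5), which lies in quadrant Q1. The divergence there is about -5, negative as expected for a sink.

Q1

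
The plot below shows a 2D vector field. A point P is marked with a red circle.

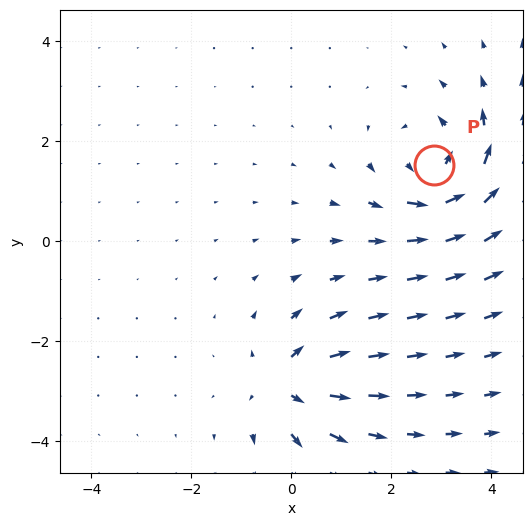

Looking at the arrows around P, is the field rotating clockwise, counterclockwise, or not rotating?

counterclockwise

Near P at (2.9, 1.5) the arrows circulate counterclockwise. The curl (z-component) there is about +4; positive curl means counterclockwise rotation.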